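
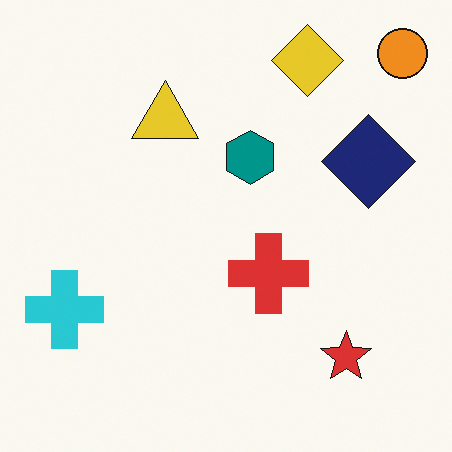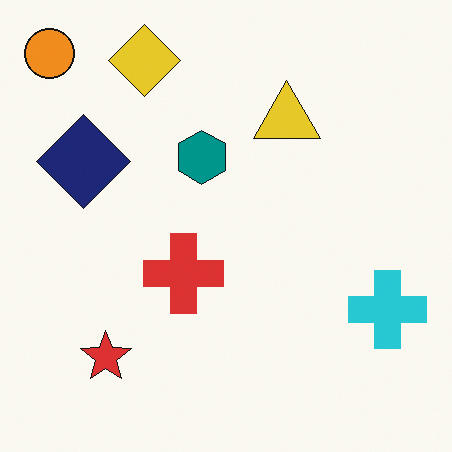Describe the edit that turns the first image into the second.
The image was flipped horizontally (left ↔ right).

The orange circle is in the top-right of the first image and the top-left of the second — shapes on opposite sides of the vertical midline have swapped in a mirror flip.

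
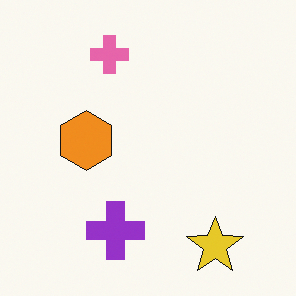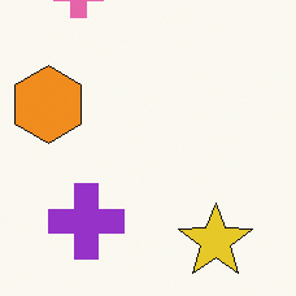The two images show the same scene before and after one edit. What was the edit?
The second image is the first cropped slightly and scaled back up.

The visible shapes are larger and the field of view is narrower; shapes near the original edges may be partly or wholly outside the frame — a crop-and-rescale.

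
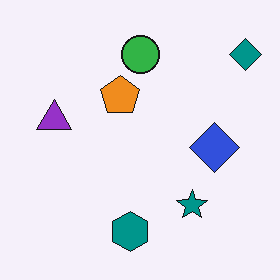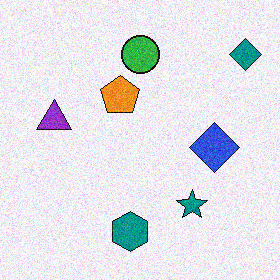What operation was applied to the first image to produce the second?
This is the original image degraded with visible gaussian noise.

Random speckle covers the whole image, including the flat background.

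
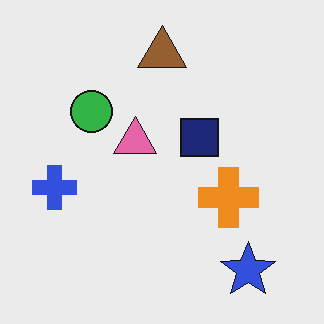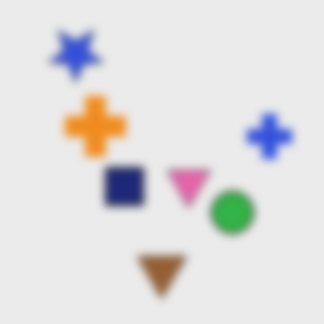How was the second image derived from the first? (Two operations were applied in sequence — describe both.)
It was noticeably gaussian-blurred, then rotated 180°.

Shape edges and outlines are uniformly softened across the whole image. The blue star sits in the bottom-right of the first image and the top-left of the second — consistent with a whole-image 180° rotation.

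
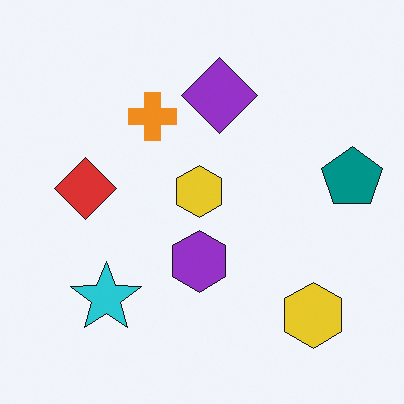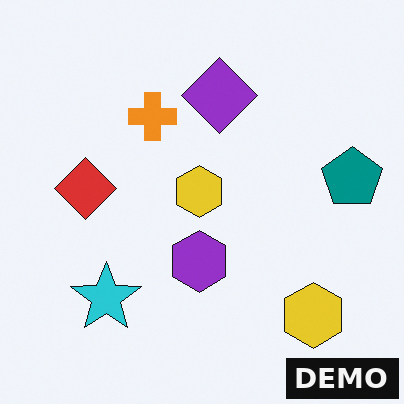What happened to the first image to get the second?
The second image is the first watermarked with the text "DEMO" in the lower-right corner.

A dark label reading "DEMO" appears in the lower-right corner.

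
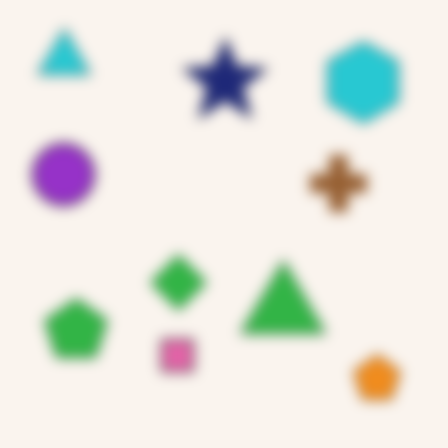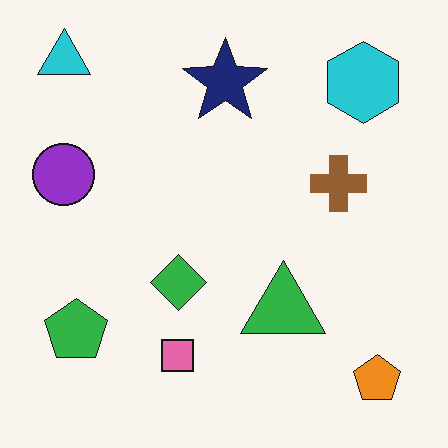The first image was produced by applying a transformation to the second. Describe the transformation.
This is the original image strongly gaussian-blurred.

Shape edges and outlines are uniformly softened across the whole image.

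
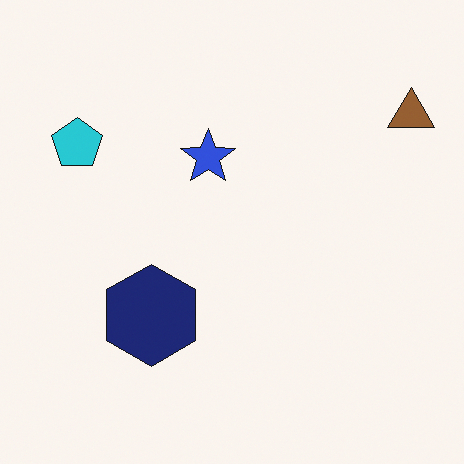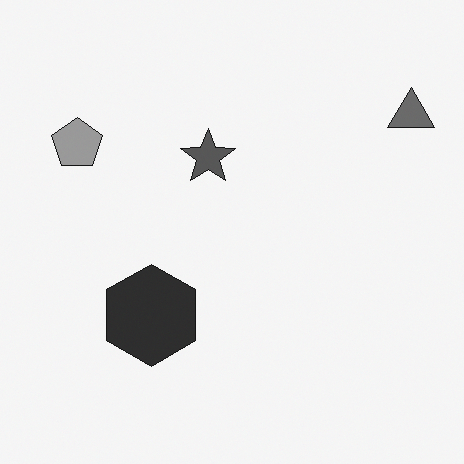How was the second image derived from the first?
The image was converted to grayscale.

All color is removed — every shape is now a shade of grey.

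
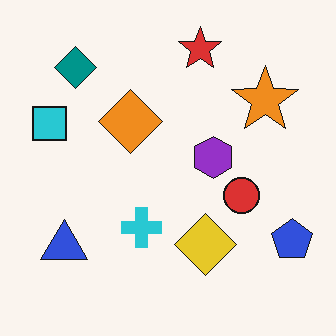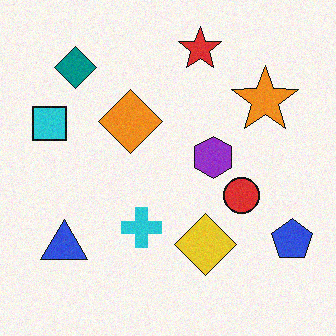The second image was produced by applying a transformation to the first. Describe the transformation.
This is the original image degraded with a light layer of grain.

Random speckle covers the whole image, including the flat background.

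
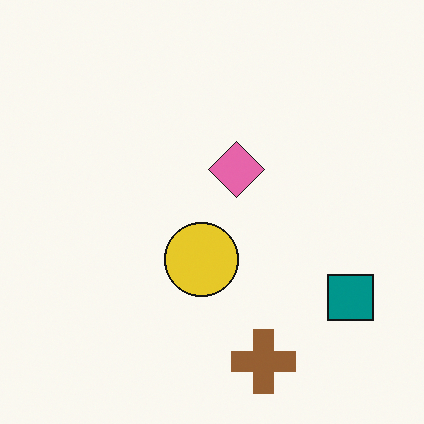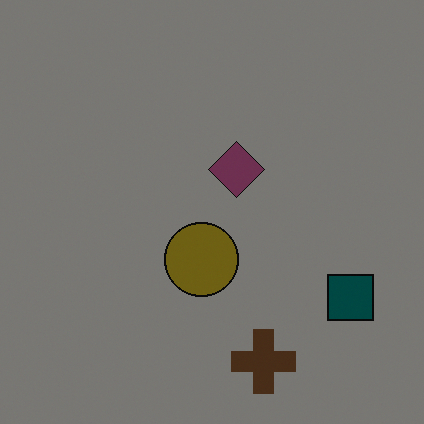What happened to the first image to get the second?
The second image is the first darkened a lot.

Every pixel — background and shapes alike — is uniformly darkened.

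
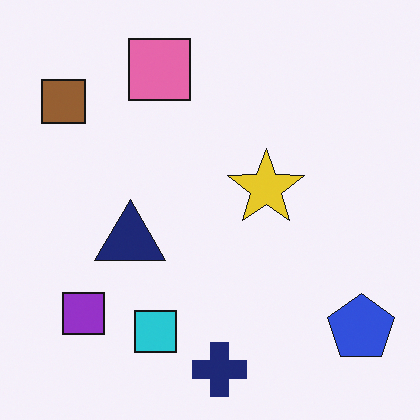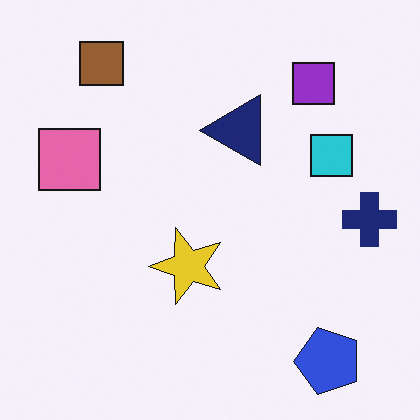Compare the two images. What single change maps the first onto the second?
Transposed (reflected across the top-left ↔ bottom-right diagonal).

Shapes have swapped their row and column positions — what was in the top-right is now in the bottom-left — a diagonal reflection.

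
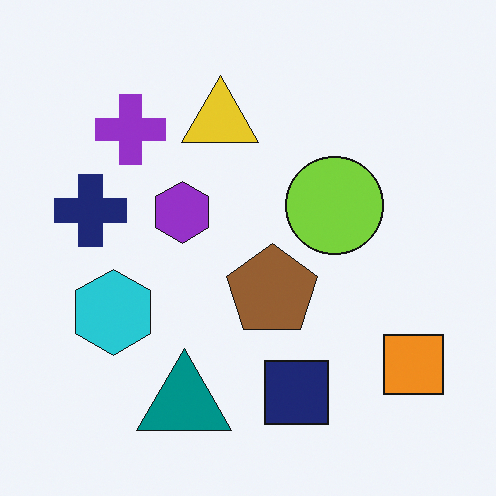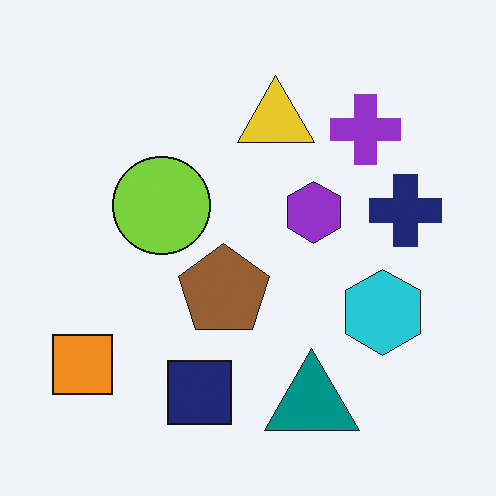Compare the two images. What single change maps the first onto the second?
It was flipped horizontally (left ↔ right).

The orange square is in the bottom-right of the first image and the bottom-left of the second — shapes on opposite sides of the vertical midline have swapped in a mirror flip.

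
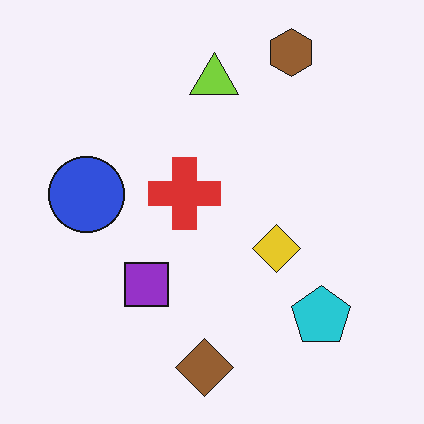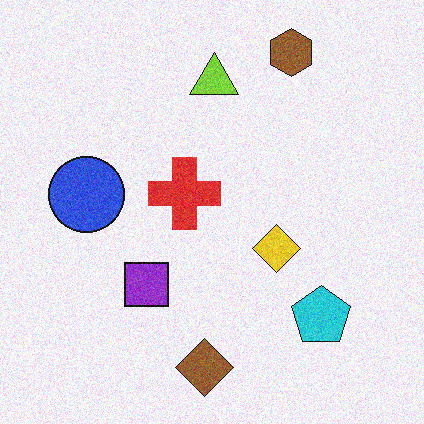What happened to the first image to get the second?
It was degraded with moderate additive noise.

Random speckle covers the whole image, including the flat background.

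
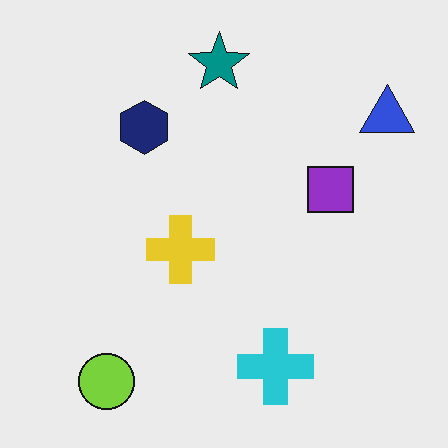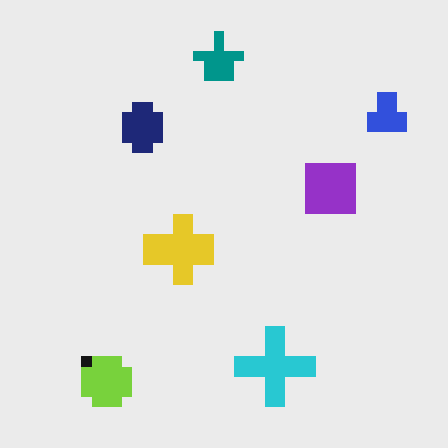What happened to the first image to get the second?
The transformation is: heavily pixelated into large blocks.

Shapes are reduced to large square blocks; fine edges and outlines are lost — a downscale-then-upscale (mosaic) effect.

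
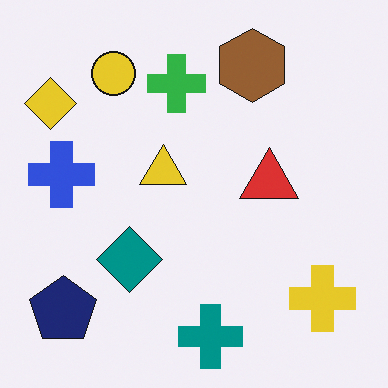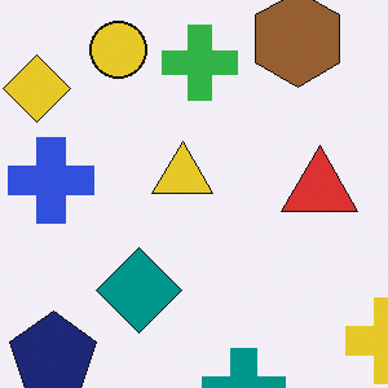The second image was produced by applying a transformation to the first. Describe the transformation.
This is the original image cropped to a modestly smaller region and rescaled.

The visible shapes are larger and the field of view is narrower; shapes near the original edges may be partly or wholly outside the frame — a crop-and-rescale.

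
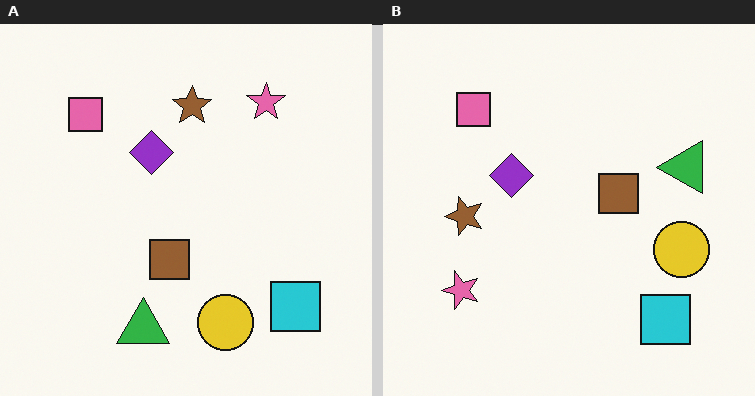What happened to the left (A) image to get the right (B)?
The image was transposed (reflected across the top-left ↔ bottom-right diagonal).

Shapes have swapped their row and column positions — what was in the top-right is now in the bottom-left — a diagonal reflection.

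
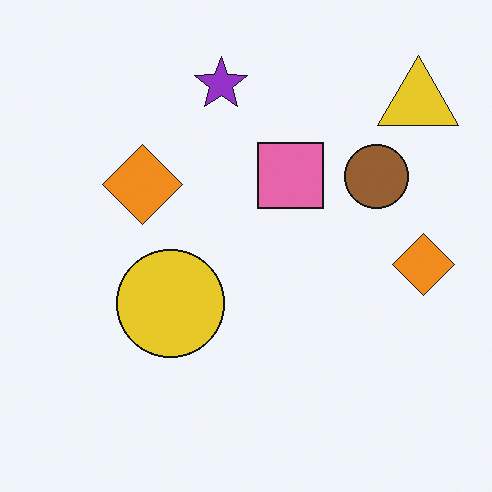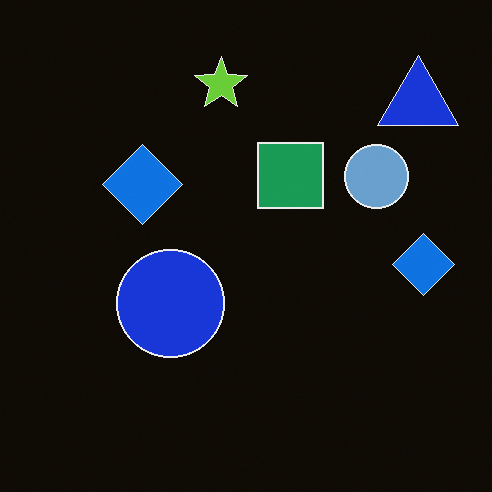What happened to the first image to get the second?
The second image is the first color-inverted (negative).

The light background has become dark and every shape's color is its complement — a photographic negative.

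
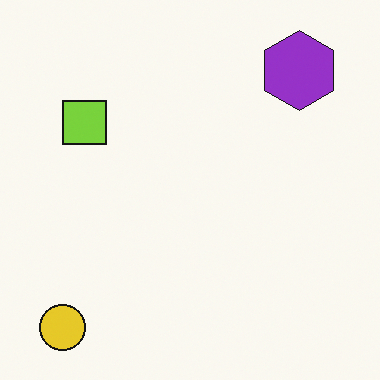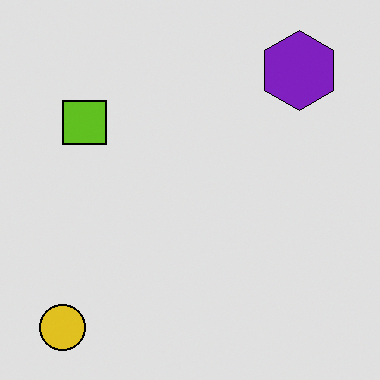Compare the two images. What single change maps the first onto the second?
This is the original image posterized to a reduced palette.

Each flat color has snapped to a coarser quantized level — most visibly, the near-white background has dropped to a flat grey.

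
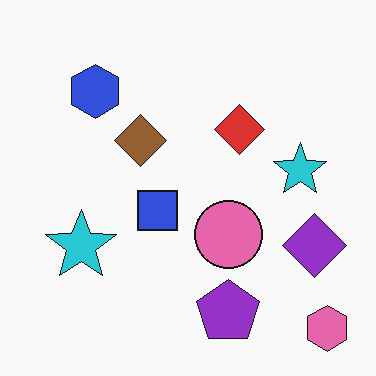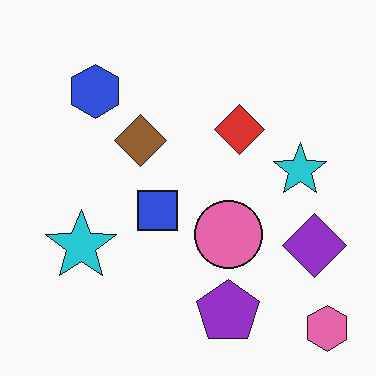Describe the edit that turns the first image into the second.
This is the original image given moderate JPEG compression.

Blocky 8×8 compression artifacts appear around shape edges and the flat background shows ringing — characteristic JPEG degradation.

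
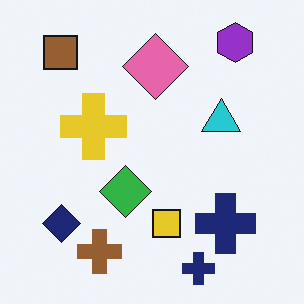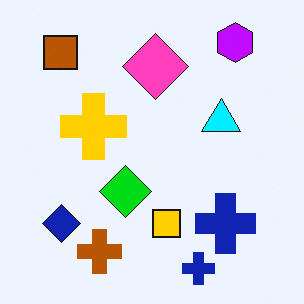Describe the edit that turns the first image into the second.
The transformation is: heavily oversaturated.

All colors are more vivid — a global saturation change.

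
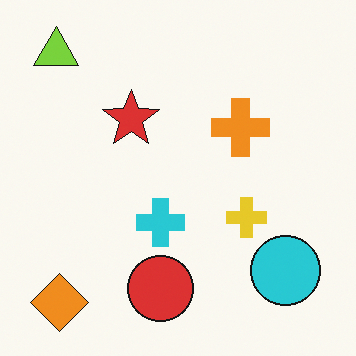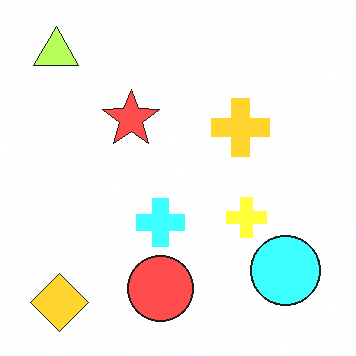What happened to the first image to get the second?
This is the original image substantially brightened.

Every pixel — background and shapes alike — is uniformly brightened.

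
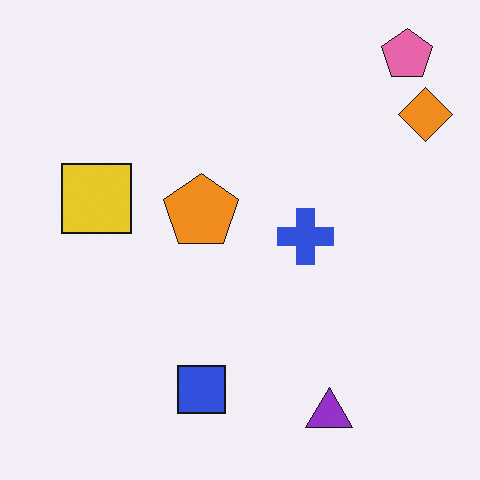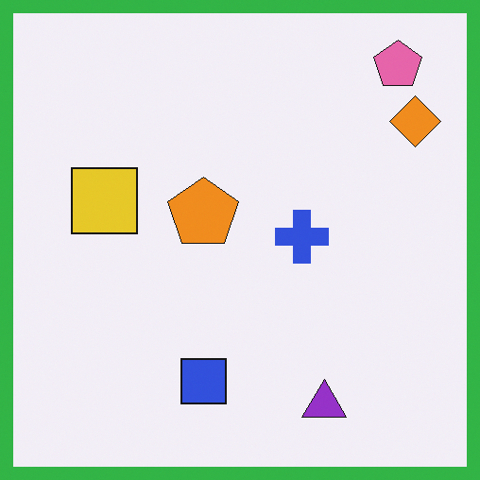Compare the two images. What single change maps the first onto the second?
Framed with a green border.

A solid green frame runs around the edge of the second image, with the content slightly shrunk inside it.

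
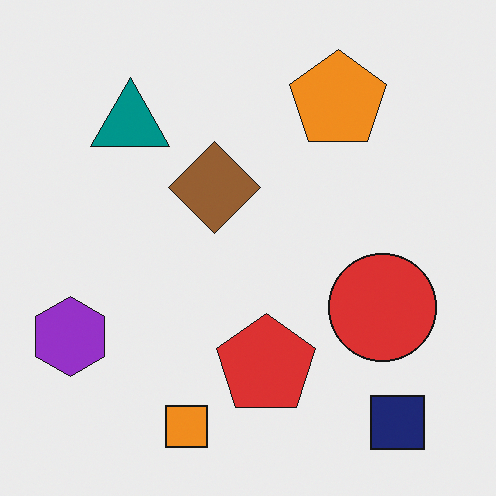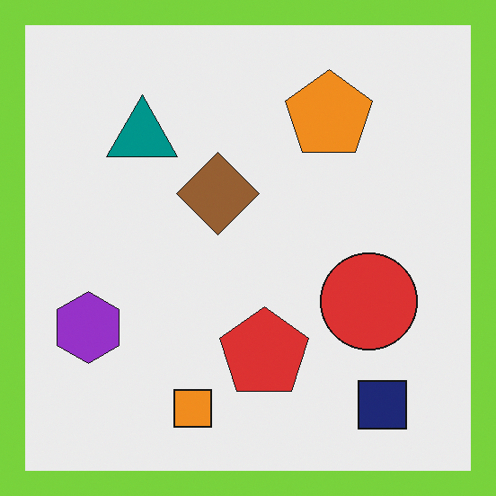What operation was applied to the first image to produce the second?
The transformation is: framed with a lime border.

A solid lime frame runs around the edge of the second image, with the content slightly shrunk inside it.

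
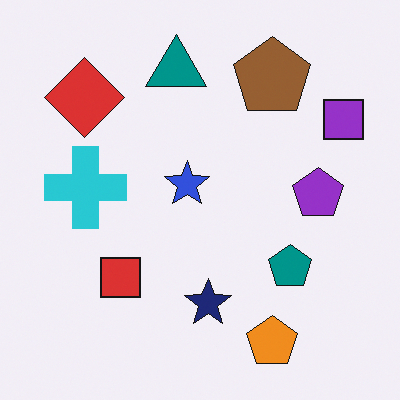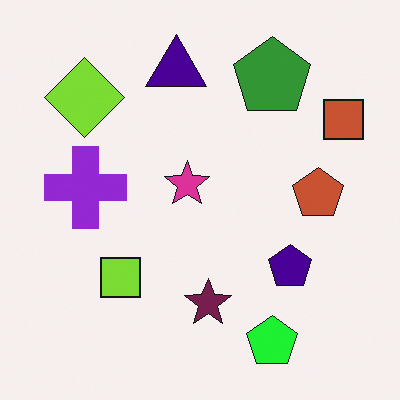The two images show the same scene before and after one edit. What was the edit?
The transformation is: hue-shifted by a moderate amount.

Every shape's color has rotated by the same amount around the hue wheel — a uniform hue shift.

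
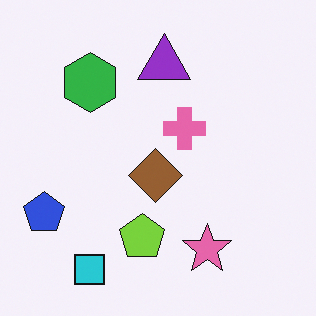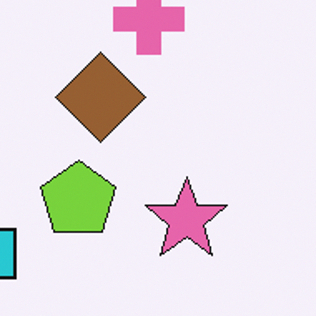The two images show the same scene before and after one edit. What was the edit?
The transformation is: cropped tightly and scaled back up.

The visible shapes are larger and the field of view is narrower; shapes near the original edges may be partly or wholly outside the frame — a crop-and-rescale.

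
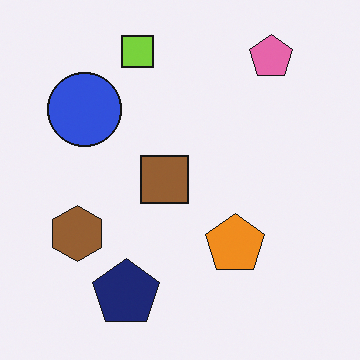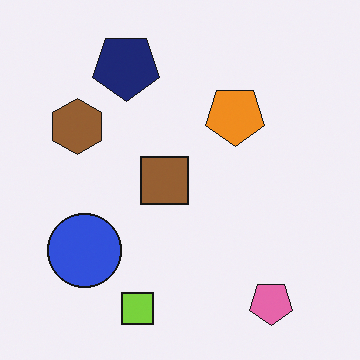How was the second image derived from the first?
Flipped vertically (top ↔ bottom).

The lime square is in the top of the first image and the bottom of the second — shapes on opposite sides of the horizontal midline have swapped in a mirror flip.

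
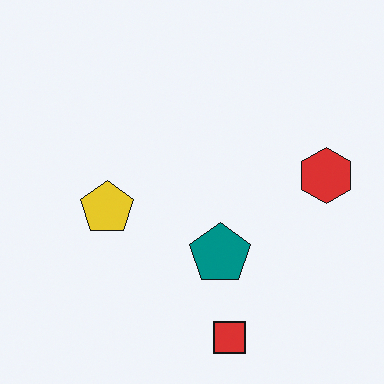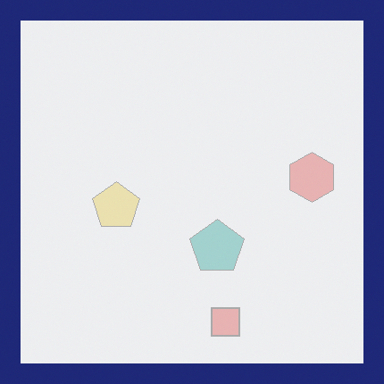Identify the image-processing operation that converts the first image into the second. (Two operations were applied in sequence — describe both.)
It was given much lower contrast, then framed with a navy border.

Tones are pushed toward mid-grey across the whole image — a global contrast change. A solid navy frame runs around the edge of the second image, with the content slightly shrunk inside it.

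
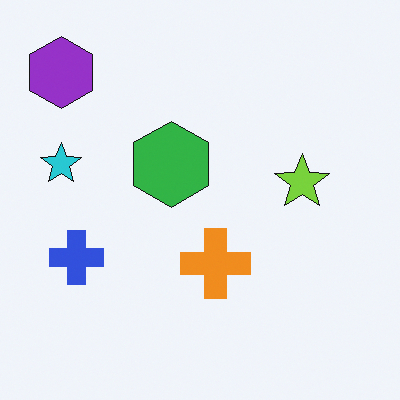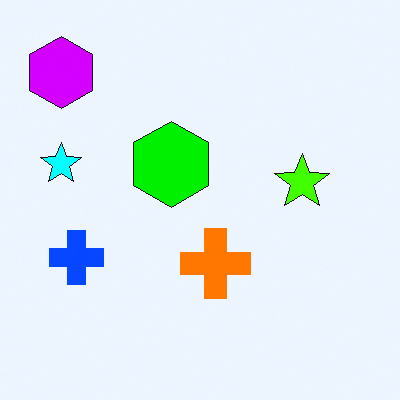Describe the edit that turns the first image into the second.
This is the original image heavily oversaturated.

All colors are more vivid — a global saturation change.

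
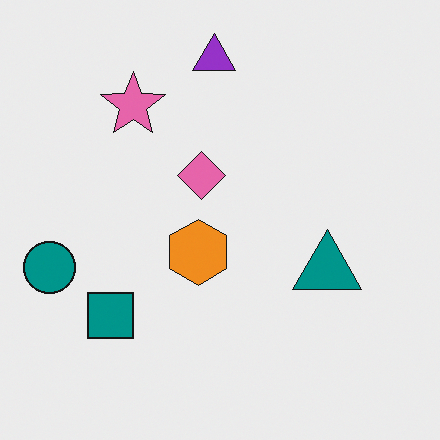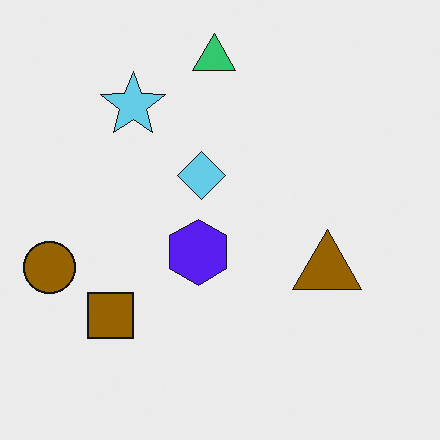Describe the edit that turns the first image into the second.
The image was hue-shifted through roughly half the color wheel.

Every shape's color has rotated by the same amount around the hue wheel — a uniform hue shift.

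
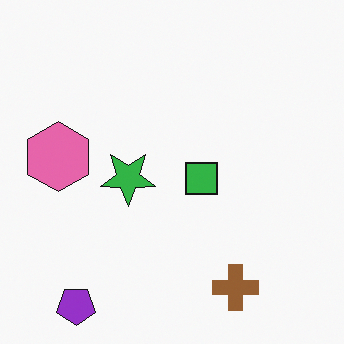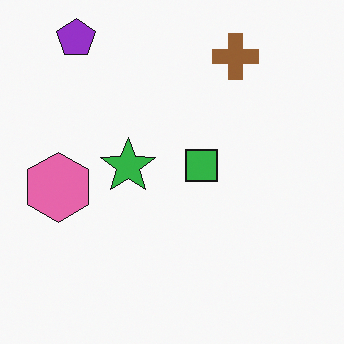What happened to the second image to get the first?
Flipped vertically (top ↔ bottom).

The purple pentagon is in the top-left of the second image and the bottom-left of the first — shapes on opposite sides of the horizontal midline have swapped in a mirror flip.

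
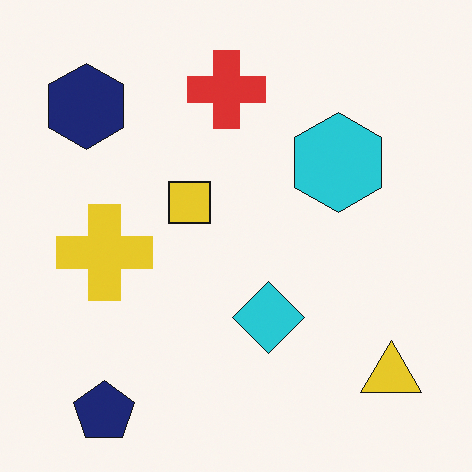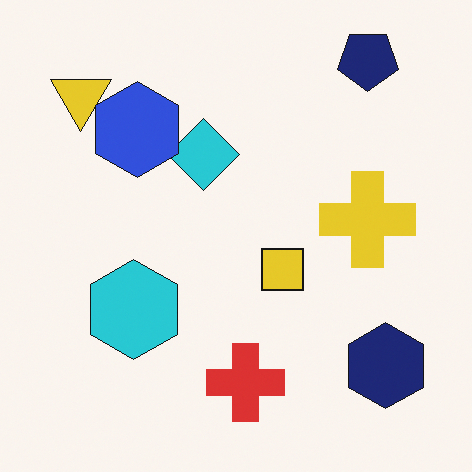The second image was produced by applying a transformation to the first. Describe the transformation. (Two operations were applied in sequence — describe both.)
It was rotated 180°, then overlaid with an additional blue hexagon.

The navy pentagon sits in the bottom-left of the first image and the top-right of the second — consistent with a whole-image 180° rotation. A blue hexagon appears in the second image that is absent from the first.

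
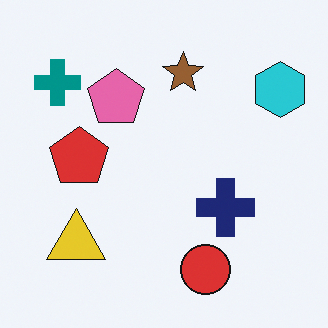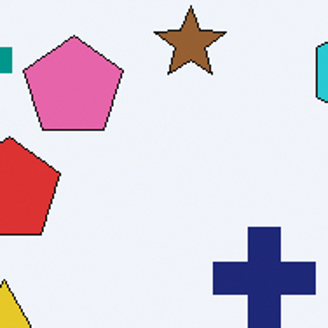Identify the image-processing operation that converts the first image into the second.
The transformation is: cropped to a noticeably smaller region and rescaled.

The visible shapes are larger and the field of view is narrower; shapes near the original edges may be partly or wholly outside the frame — a crop-and-rescale.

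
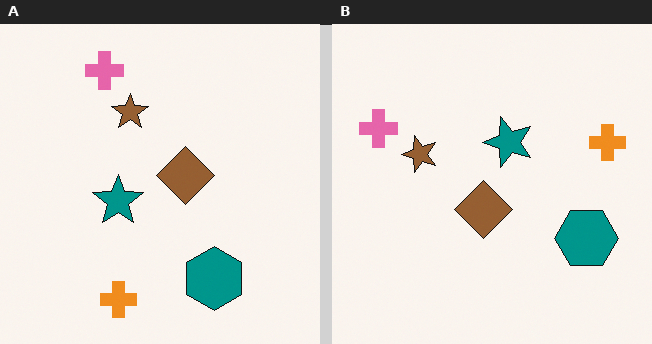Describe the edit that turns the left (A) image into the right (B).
Transposed (reflected across the top-left ↔ bottom-right diagonal).

Shapes have swapped their row and column positions — what was in the top-right is now in the bottom-left — a diagonal reflection.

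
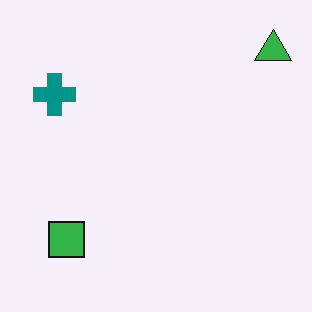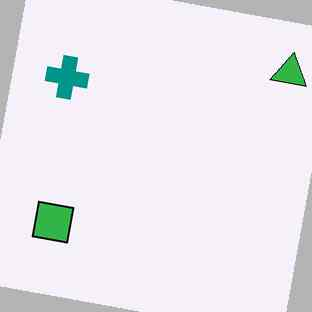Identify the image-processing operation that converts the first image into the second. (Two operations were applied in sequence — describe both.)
This is the original image rotated clockwise by a slight angle, then JPEG-compressed with visible artifacts.

Every shape is tilted by the same angle and the image corners show triangular fill wedges — a whole-image rotation by a non-right angle. Blocky 8×8 compression artifacts appear around shape edges and the flat background shows ringing — characteristic JPEG degradation.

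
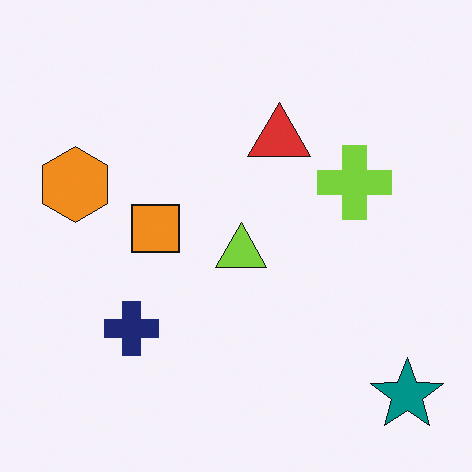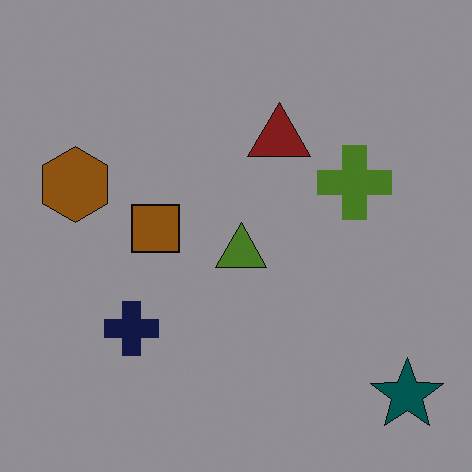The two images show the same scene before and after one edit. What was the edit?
It was darkened a lot.

Every pixel — background and shapes alike — is uniformly darkened.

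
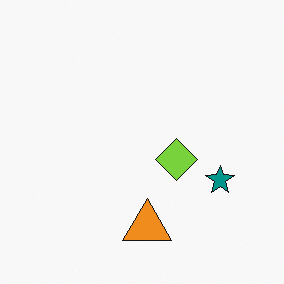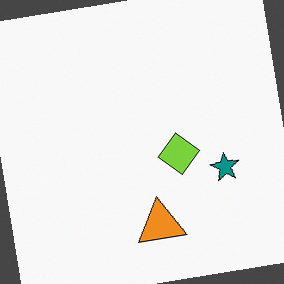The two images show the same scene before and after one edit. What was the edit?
The transformation is: rotated counter-clockwise by a few degrees.

Every shape is tilted by the same angle and the image corners show triangular fill wedges — a whole-image rotation by a non-right angle.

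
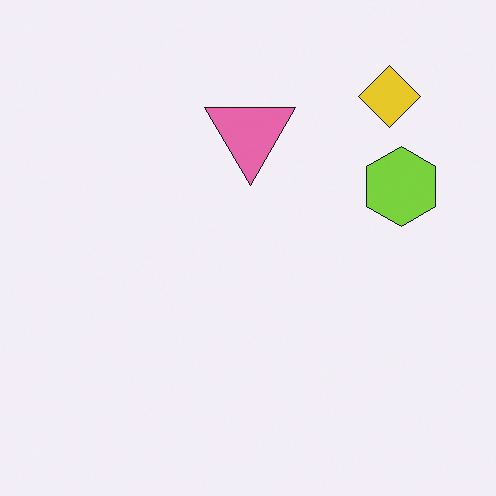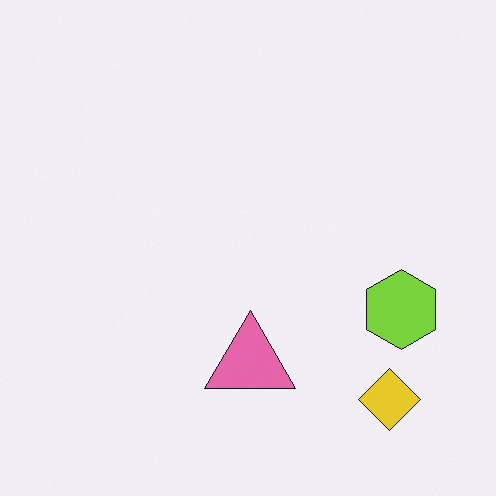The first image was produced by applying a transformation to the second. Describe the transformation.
It was flipped vertically (top ↔ bottom).

The yellow diamond is in the bottom-right of the second image and the top-right of the first — shapes on opposite sides of the horizontal midline have swapped in a mirror flip.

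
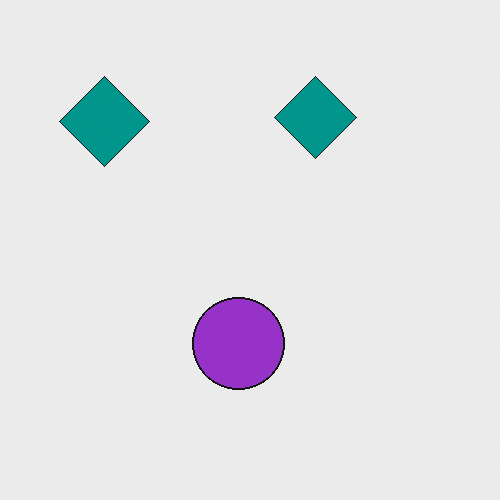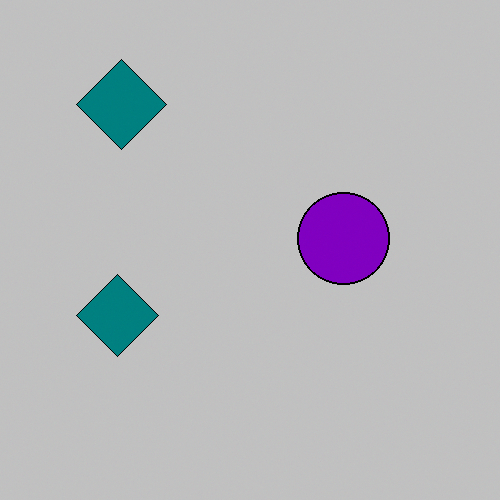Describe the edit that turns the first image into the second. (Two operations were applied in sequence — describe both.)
Aggressively posterized, then transposed (reflected across the top-left ↔ bottom-right diagonal).

Each flat color has snapped to a coarser quantized level — most visibly, the near-white background has dropped to a flat grey. Shapes have swapped their row and column positions — what was in the top-right is now in the bottom-left — a diagonal reflection.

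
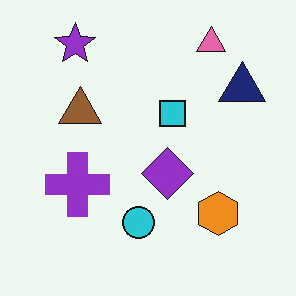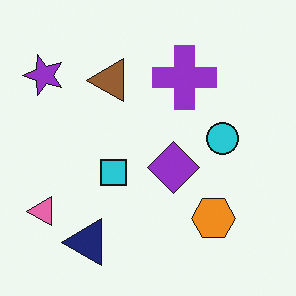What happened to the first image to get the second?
This is the original image transposed (reflected across the top-left ↔ bottom-right diagonal).

Shapes have swapped their row and column positions — what was in the top-right is now in the bottom-left — a diagonal reflection.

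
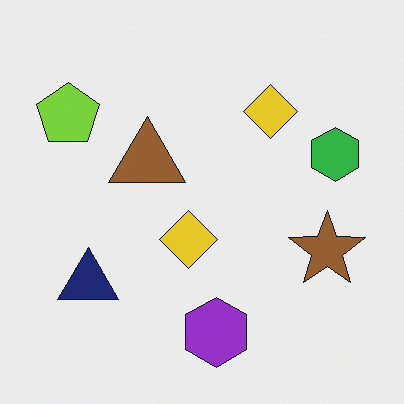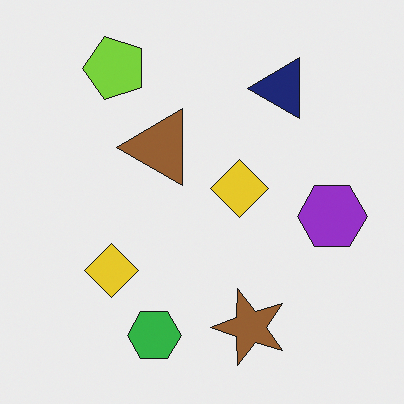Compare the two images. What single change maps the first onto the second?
The second image is the first transposed (reflected across the top-left ↔ bottom-right diagonal).

Shapes have swapped their row and column positions — what was in the top-right is now in the bottom-left — a diagonal reflection.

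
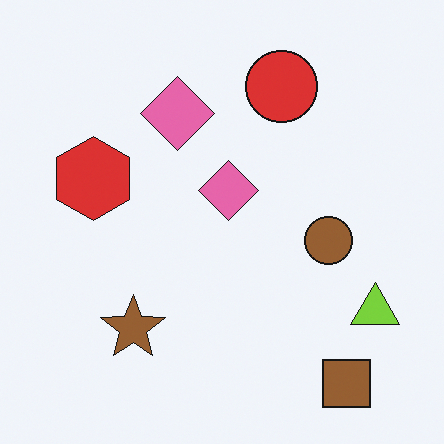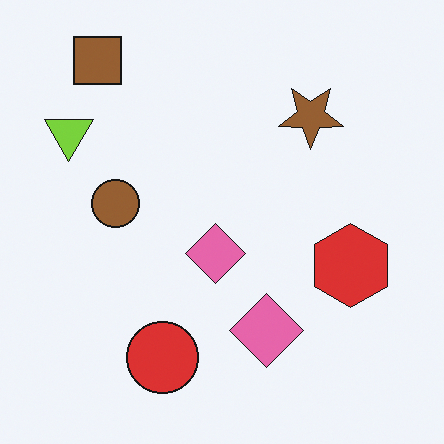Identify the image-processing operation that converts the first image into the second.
The transformation is: rotated 180°.

The brown square sits in the bottom-right of the first image and the top-left of the second — consistent with a whole-image 180° rotation.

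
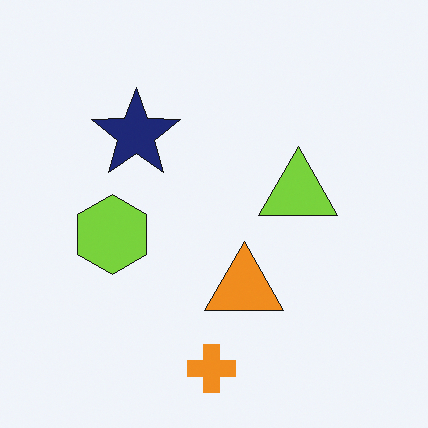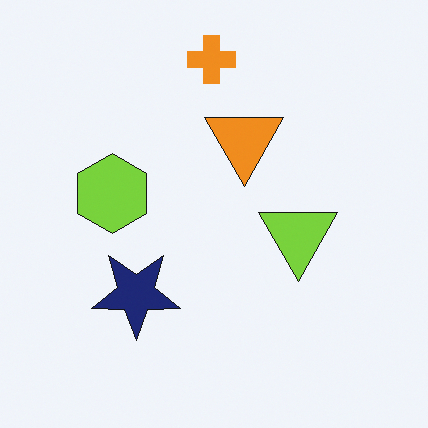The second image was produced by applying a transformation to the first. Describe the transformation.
This is the original image flipped vertically (top ↔ bottom).

The orange cross is in the bottom of the first image and the top of the second — shapes on opposite sides of the horizontal midline have swapped in a mirror flip.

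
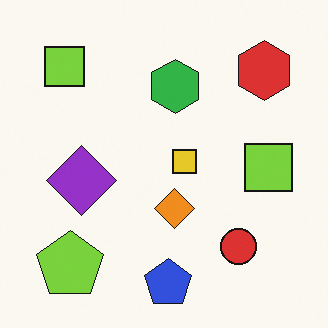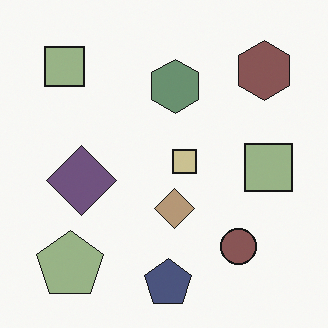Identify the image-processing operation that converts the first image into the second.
Heavily desaturated.

All colors are more muted and greyish — a global saturation change.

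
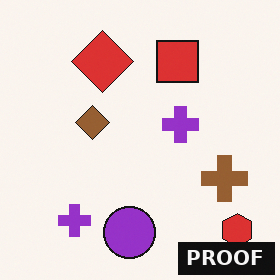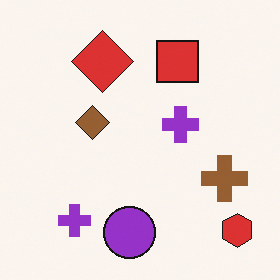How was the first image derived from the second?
The first image is the second watermarked with the text "PROOF" in the lower-right corner.

A dark label reading "PROOF" appears in the lower-right corner.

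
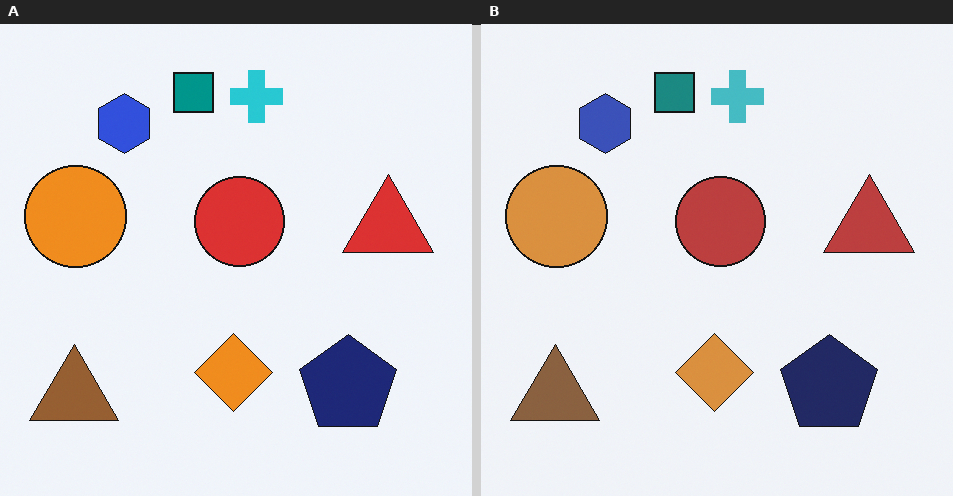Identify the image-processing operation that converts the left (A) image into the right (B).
The image was slightly desaturated.

All colors are more muted and greyish — a global saturation change.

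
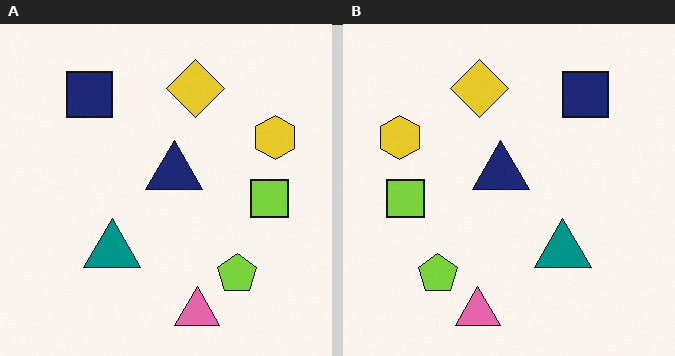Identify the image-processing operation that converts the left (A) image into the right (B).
It was flipped horizontally (left ↔ right).

The yellow hexagon is in the right of the left (A) image and the left of the right (B) — shapes on opposite sides of the vertical midline have swapped in a mirror flip.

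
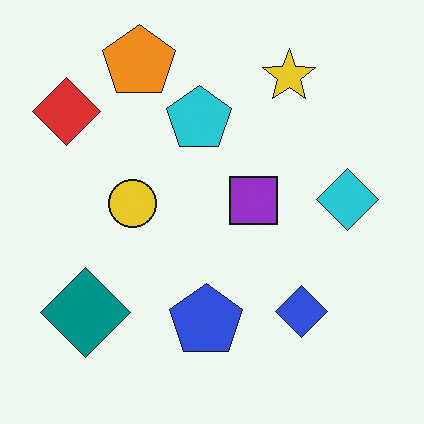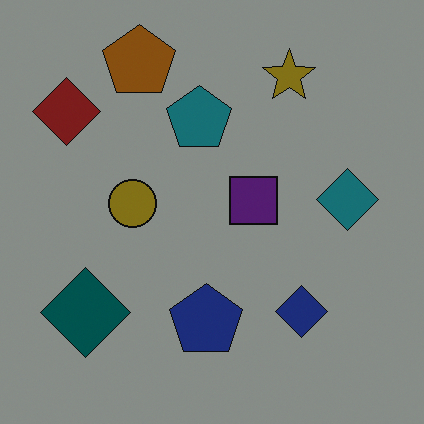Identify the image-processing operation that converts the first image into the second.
The second image is the first noticeably darkened.

Every pixel — background and shapes alike — is uniformly darkened.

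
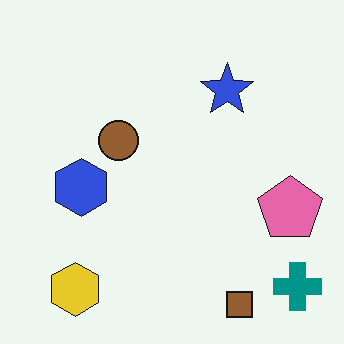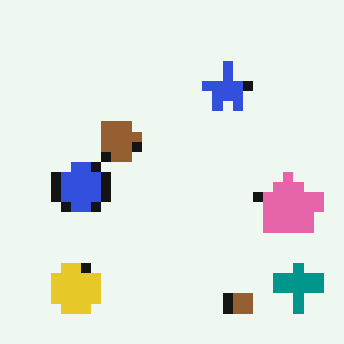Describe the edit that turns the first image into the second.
The transformation is: coarsely pixelated.

Shapes are reduced to large square blocks; fine edges and outlines are lost — a downscale-then-upscale (mosaic) effect.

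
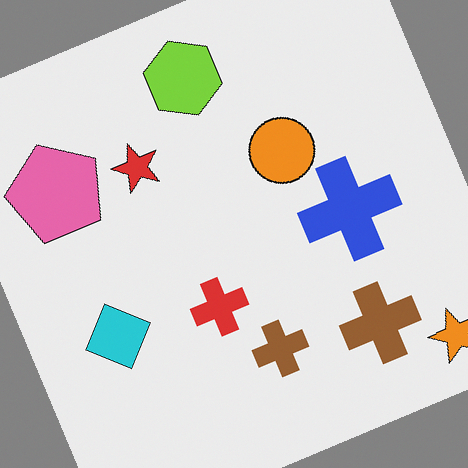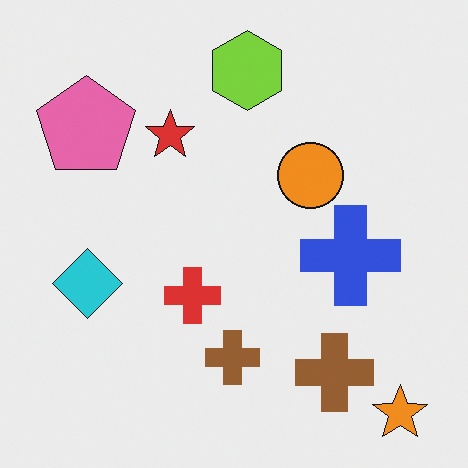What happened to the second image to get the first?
The image was rotated counter-clockwise by a moderate amount.

Every shape is tilted by the same angle and the image corners show triangular fill wedges — a whole-image rotation by a non-right angle.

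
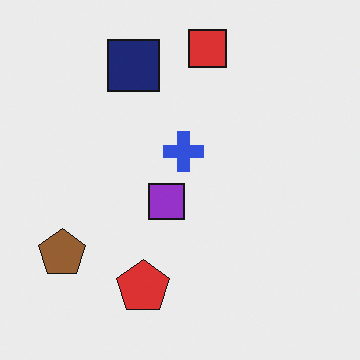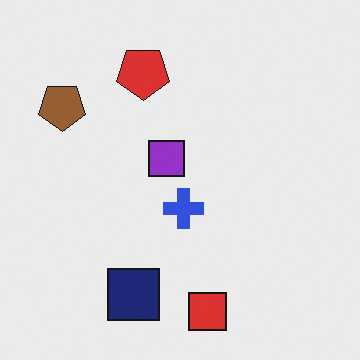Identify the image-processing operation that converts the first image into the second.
It was flipped vertically (top ↔ bottom).

The red square is in the top of the first image and the bottom of the second — shapes on opposite sides of the horizontal midline have swapped in a mirror flip.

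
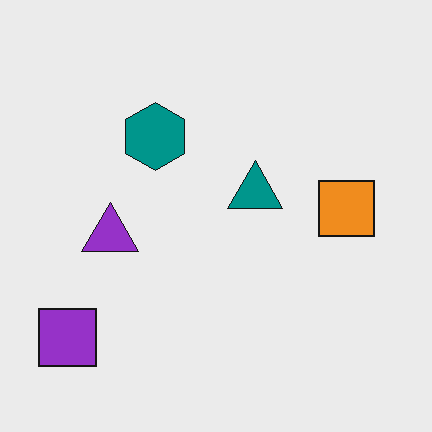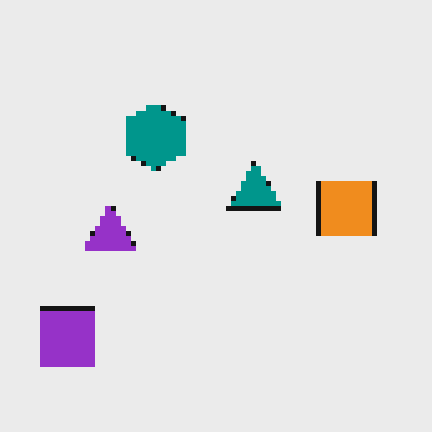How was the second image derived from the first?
It was mildly pixelated.

Shapes are reduced to large square blocks; fine edges and outlines are lost — a downscale-then-upscale (mosaic) effect.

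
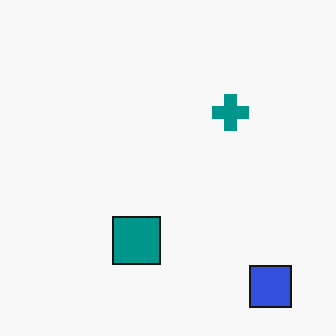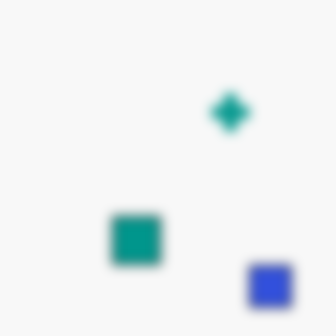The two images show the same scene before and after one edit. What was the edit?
The second image is the first heavily blurred.

Shape edges and outlines are uniformly softened across the whole image.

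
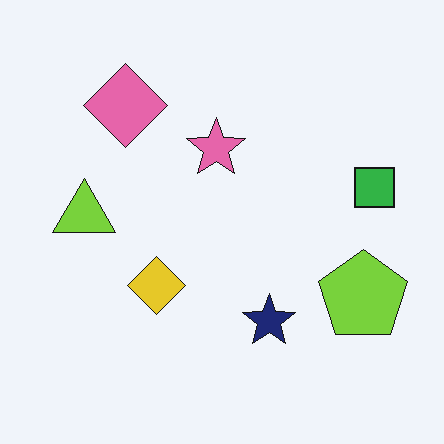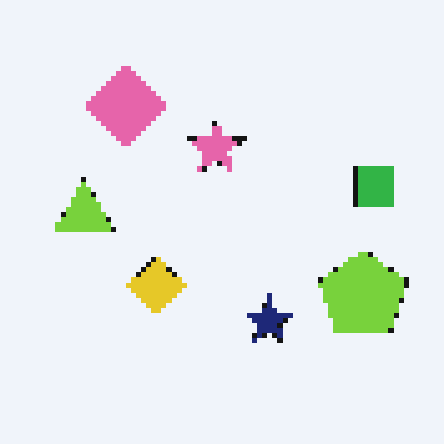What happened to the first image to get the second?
The image was lightly pixelated (a mild mosaic effect).

Shapes are reduced to large square blocks; fine edges and outlines are lost — a downscale-then-upscale (mosaic) effect.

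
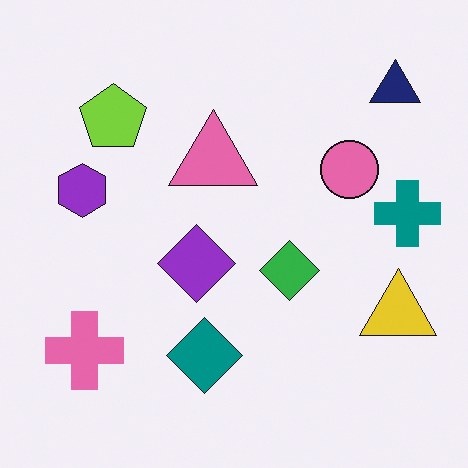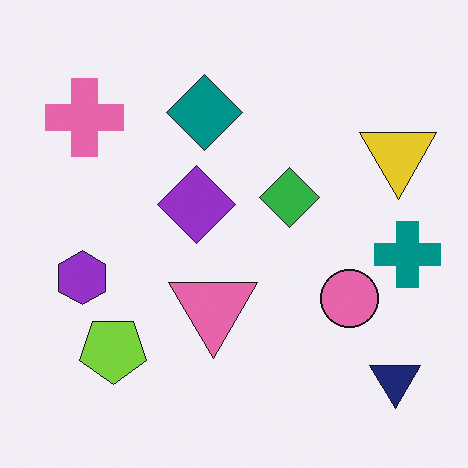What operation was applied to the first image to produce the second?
Flipped vertically (top ↔ bottom).

The navy triangle is in the top-right of the first image and the bottom-right of the second — shapes on opposite sides of the horizontal midline have swapped in a mirror flip.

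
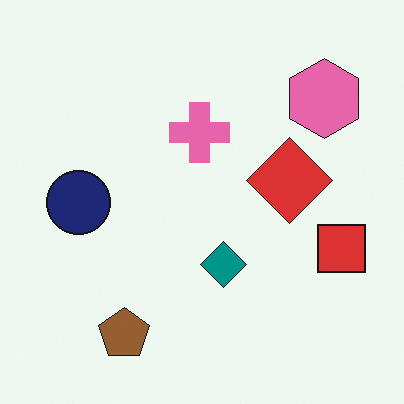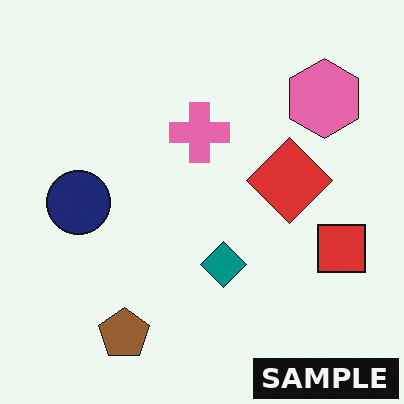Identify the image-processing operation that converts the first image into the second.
The transformation is: watermarked with the text "SAMPLE" in the lower-right corner.

A dark label reading "SAMPLE" appears in the lower-right corner.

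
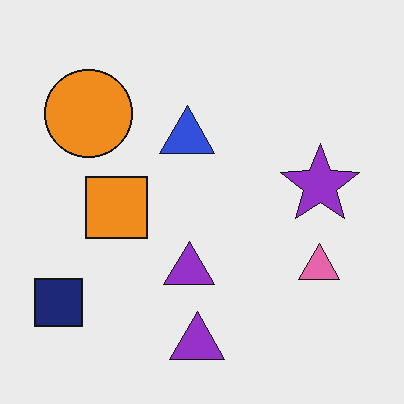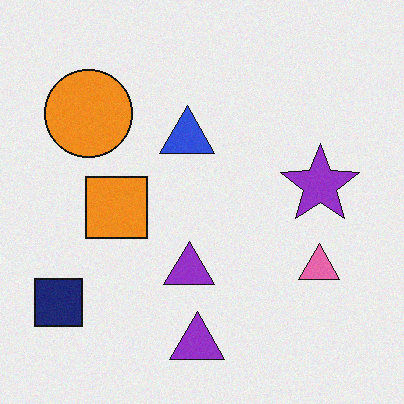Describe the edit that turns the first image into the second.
Degraded with a light layer of grain.

Random speckle covers the whole image, including the flat background.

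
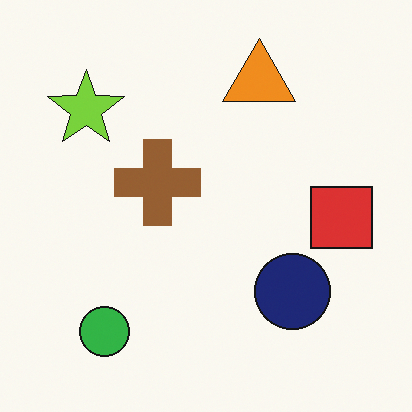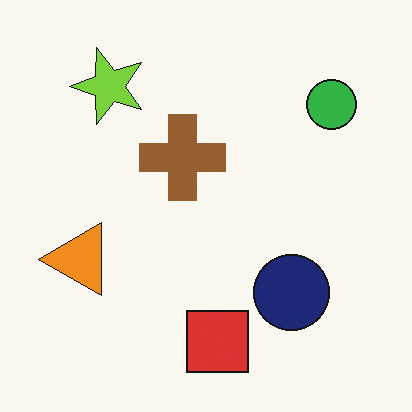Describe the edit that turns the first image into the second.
This is the original image transposed (reflected across the top-left ↔ bottom-right diagonal).

Shapes have swapped their row and column positions — what was in the top-right is now in the bottom-left — a diagonal reflection.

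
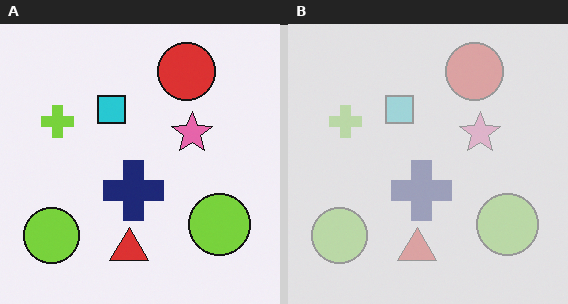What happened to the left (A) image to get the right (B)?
The transformation is: washed out (contrast reduced).

Tones are pushed toward mid-grey across the whole image — a global contrast change.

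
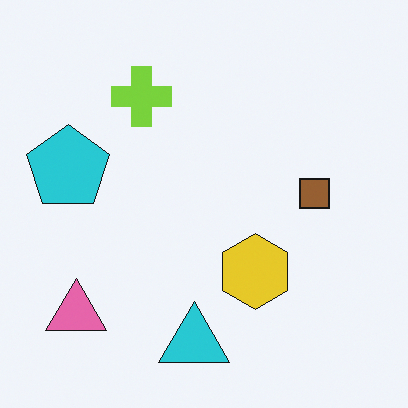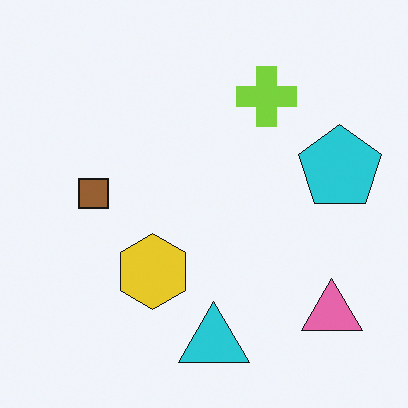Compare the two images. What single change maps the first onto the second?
This is the original image flipped horizontally (left ↔ right).

The cyan pentagon is in the left of the first image and the right of the second — shapes on opposite sides of the vertical midline have swapped in a mirror flip.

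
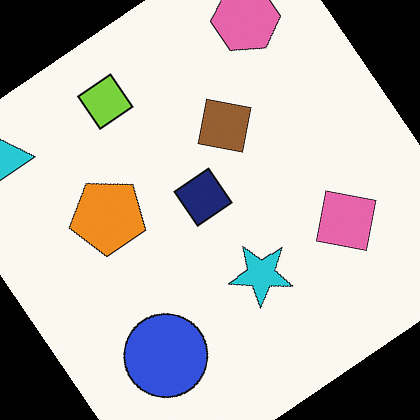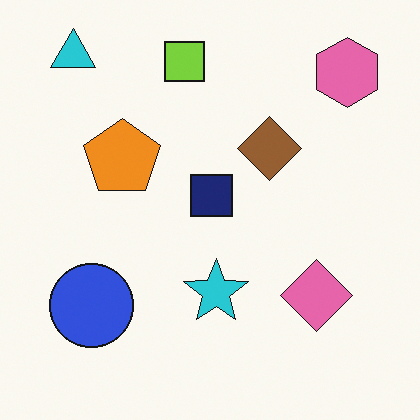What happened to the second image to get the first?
It was rotated counter-clockwise by a large amount — several tens of degrees.

Every shape is tilted by the same angle and the image corners show triangular fill wedges — a whole-image rotation by a non-right angle.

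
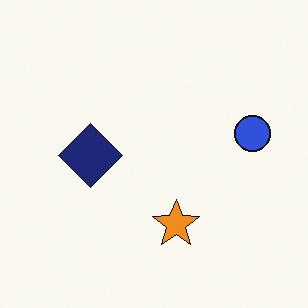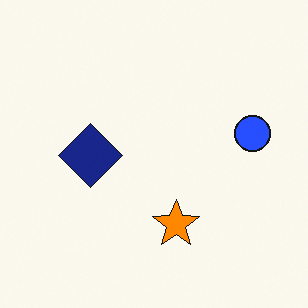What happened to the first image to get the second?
The transformation is: slightly oversaturated.

All colors are more vivid — a global saturation change.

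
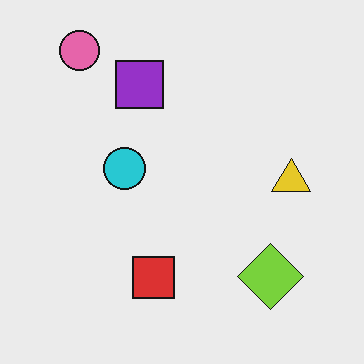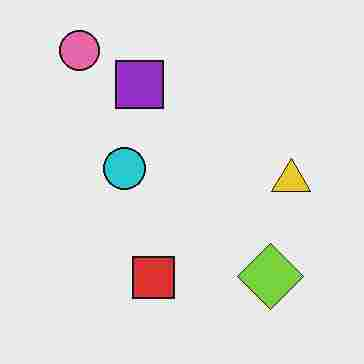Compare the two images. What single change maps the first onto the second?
It was degraded with heavy JPEG compression.

Blocky 8×8 compression artifacts appear around shape edges and the flat background shows ringing — characteristic JPEG degradation.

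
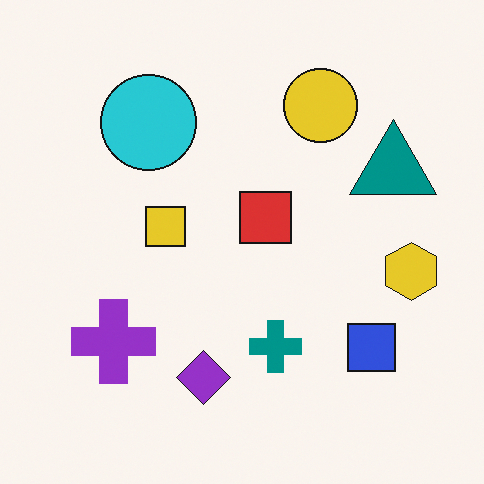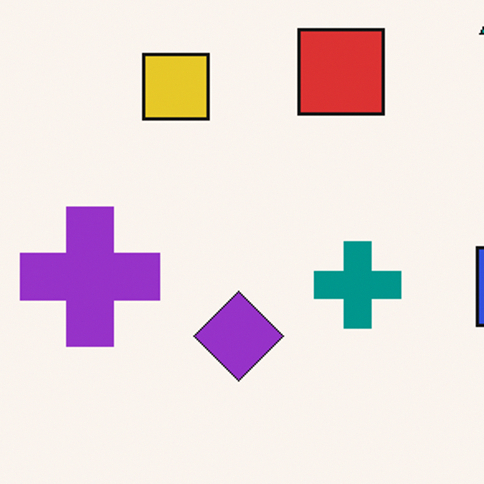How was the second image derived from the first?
Cropped tightly and scaled back up.

The visible shapes are larger and the field of view is narrower; shapes near the original edges may be partly or wholly outside the frame — a crop-and-rescale.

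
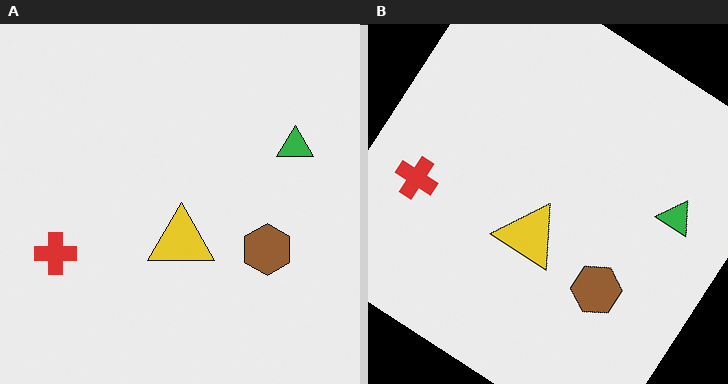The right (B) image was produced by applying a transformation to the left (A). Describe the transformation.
The transformation is: rotated clockwise by a large amount — several tens of degrees.

Every shape is tilted by the same angle and the image corners show triangular fill wedges — a whole-image rotation by a non-right angle.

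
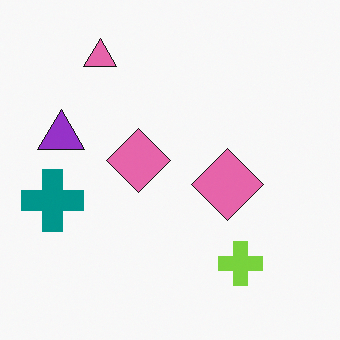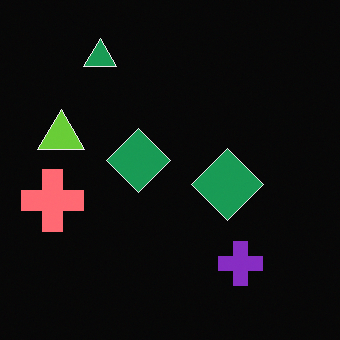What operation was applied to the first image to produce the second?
The transformation is: color-inverted (negative).

The light background has become dark and every shape's color is its complement — a photographic negative.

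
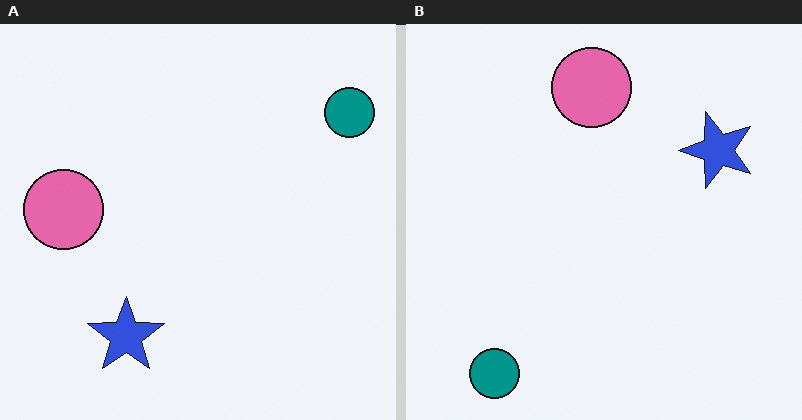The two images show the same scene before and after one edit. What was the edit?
It was transposed (reflected across the top-left ↔ bottom-right diagonal).

Shapes have swapped their row and column positions — what was in the top-right is now in the bottom-left — a diagonal reflection.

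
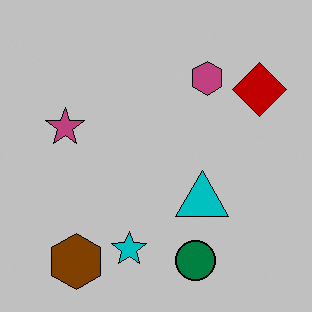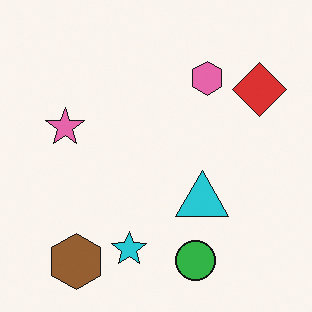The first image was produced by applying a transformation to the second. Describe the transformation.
The first image is the second aggressively posterized.

Each flat color has snapped to a coarser quantized level — most visibly, the near-white background has dropped to a flat grey.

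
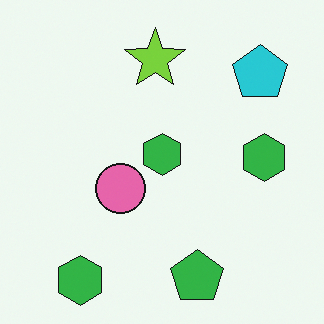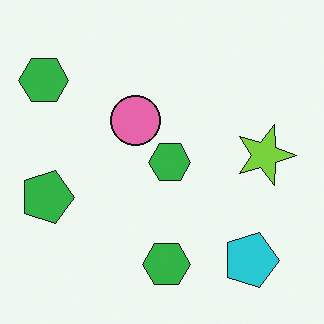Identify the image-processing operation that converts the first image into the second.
Rotated 90° clockwise.

The cyan pentagon sits in the top-right of the first image and the bottom-right of the second — consistent with a whole-image 90° clockwise rotation.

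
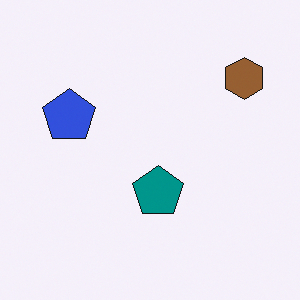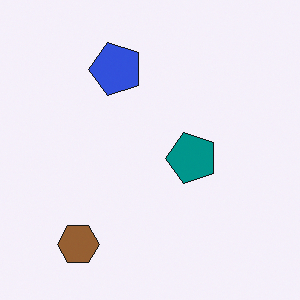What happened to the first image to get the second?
The image was transposed (reflected across the top-left ↔ bottom-right diagonal).

Shapes have swapped their row and column positions — what was in the top-right is now in the bottom-left — a diagonal reflection.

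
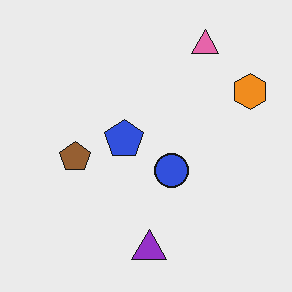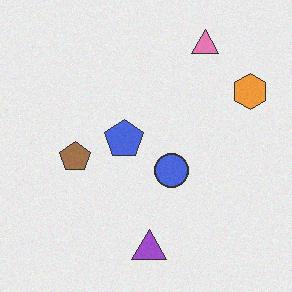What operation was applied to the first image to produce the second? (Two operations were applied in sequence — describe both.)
It was given slightly reduced contrast, then degraded with subtle gaussian noise.

Tones are pushed toward mid-grey across the whole image — a global contrast change. Random speckle covers the whole image, including the flat background.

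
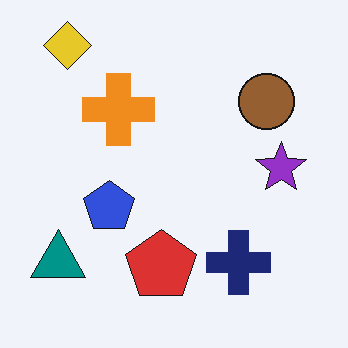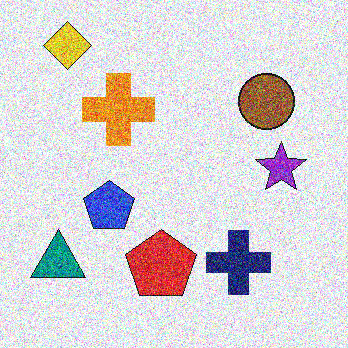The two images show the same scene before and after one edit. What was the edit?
The image was degraded with a thick layer of grain.

Random speckle covers the whole image, including the flat background.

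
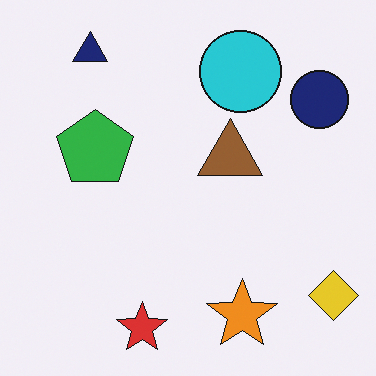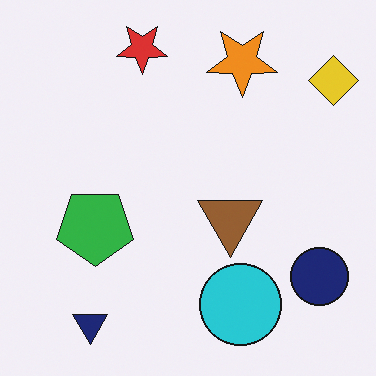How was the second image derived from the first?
It was flipped vertically (top ↔ bottom).

The red star is in the bottom of the first image and the top of the second — shapes on opposite sides of the horizontal midline have swapped in a mirror flip.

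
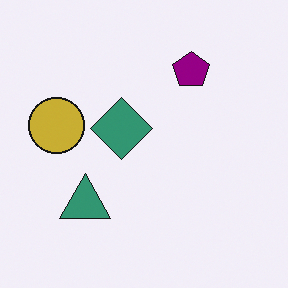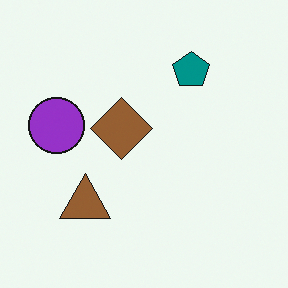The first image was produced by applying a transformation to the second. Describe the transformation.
The transformation is: hue-shifted by a moderate amount.

Every shape's color has rotated by the same amount around the hue wheel — a uniform hue shift.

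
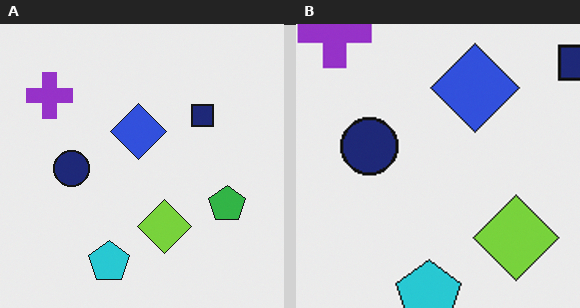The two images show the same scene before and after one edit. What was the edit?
Cropped slightly and scaled back up.

The visible shapes are larger and the field of view is narrower; shapes near the original edges may be partly or wholly outside the frame — a crop-and-rescale.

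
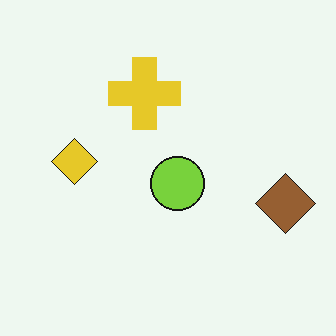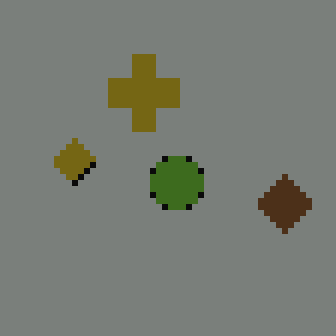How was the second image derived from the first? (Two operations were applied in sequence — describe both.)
The second image is the first substantially darkened, then moderately pixelated.

Every pixel — background and shapes alike — is uniformly darkened. Shapes are reduced to large square blocks; fine edges and outlines are lost — a downscale-then-upscale (mosaic) effect.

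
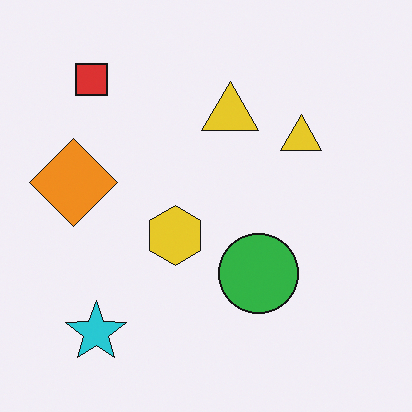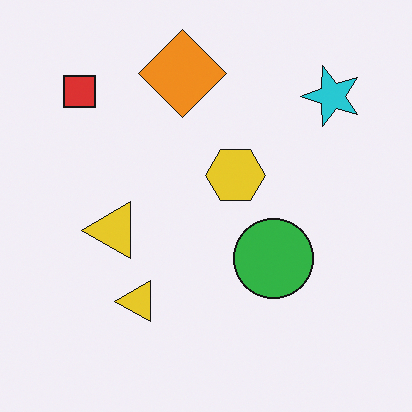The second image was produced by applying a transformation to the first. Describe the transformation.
This is the original image transposed (reflected across the top-left ↔ bottom-right diagonal).

Shapes have swapped their row and column positions — what was in the top-right is now in the bottom-left — a diagonal reflection.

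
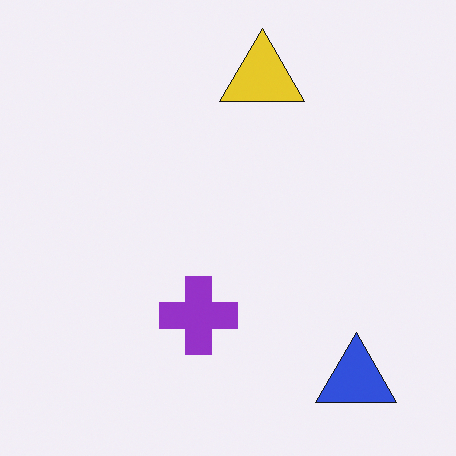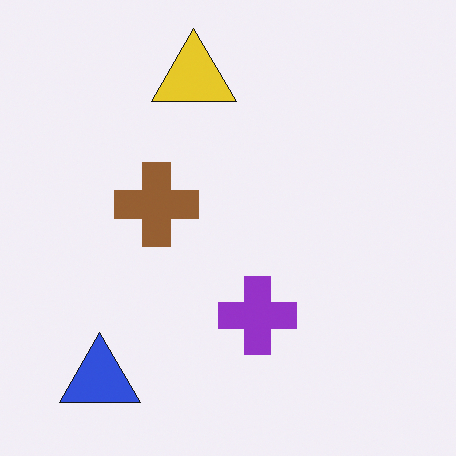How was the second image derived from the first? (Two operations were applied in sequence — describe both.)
It was flipped horizontally (left ↔ right), then overlaid with an additional brown cross.

The blue triangle is in the bottom-right of the first image and the bottom-left of the second — shapes on opposite sides of the vertical midline have swapped in a mirror flip. A brown cross appears in the second image that is absent from the first.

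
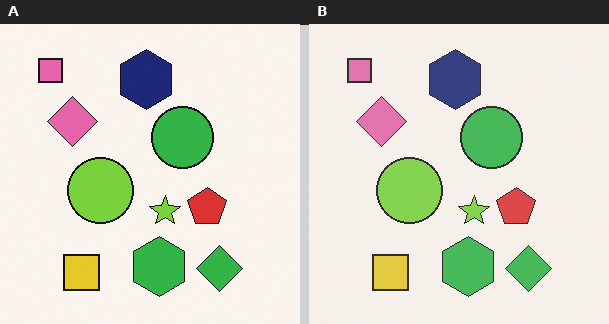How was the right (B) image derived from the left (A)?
The right (B) image is the left (A) given slightly reduced contrast.

Tones are pushed toward mid-grey across the whole image — a global contrast change.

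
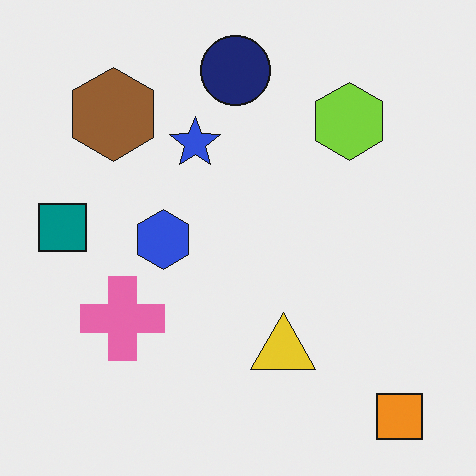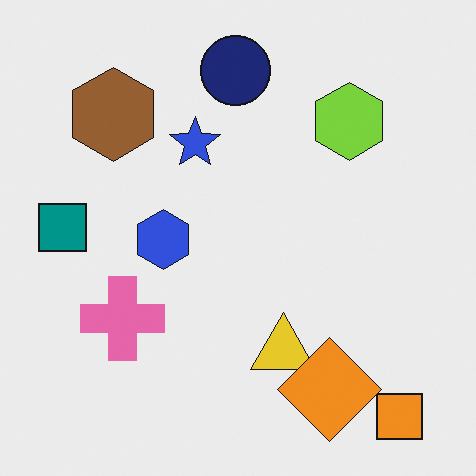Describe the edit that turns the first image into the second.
It was overlaid with an additional orange diamond.

An orange diamond appears in the second image that is absent from the first.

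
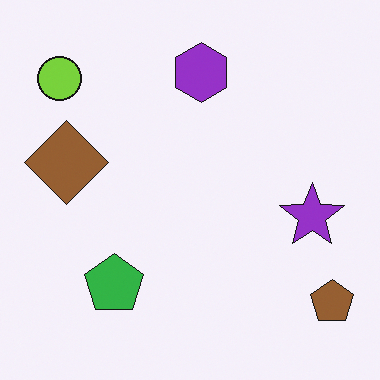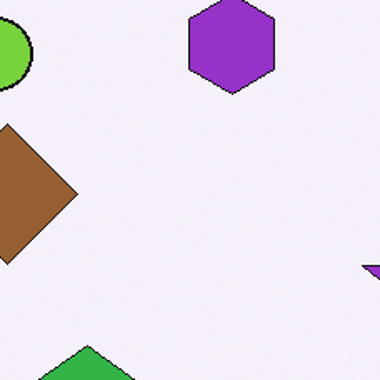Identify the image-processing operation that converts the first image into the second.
The transformation is: cropped to a noticeably smaller region and rescaled.

The visible shapes are larger and the field of view is narrower; shapes near the original edges may be partly or wholly outside the frame — a crop-and-rescale.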